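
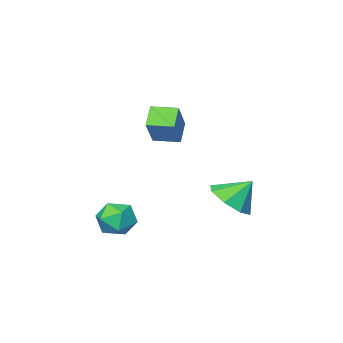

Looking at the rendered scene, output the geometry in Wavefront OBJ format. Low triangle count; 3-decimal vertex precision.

v 1.458 -2.946 -0.306
v 0.945 -3.413 0.343
v 0.786 -2.206 -0.304
v 0.273 -2.673 0.345
v 2.207 -2.267 0.775
v 1.694 -2.734 1.424
v 1.535 -1.527 0.777
v 1.022 -1.994 1.426
v 2.714 -2.049 -3.661
v 3.299 -2.122 -3.091
v 3.041 -3.238 -4.149
v 3.626 -3.311 -3.579
v 2.836 -3.335 -3.361
v 2.633 -2.6 -3.06
v 3.707 -2.76 -4.18
v 3.504 -2.025 -3.879
v 3.912 -2.561 -3.412
v 3.374 -2.917 -2.905
v 2.966 -2.443 -4.335
v 2.428 -2.799 -3.828
v -1.155 -1.897 -3.47
v -0.378 -1.957 -2.877
v -1.825 -1.483 -2.55
v -0.43 -1.289 -3.215
v -0.907 -0.978 -3.702
v -1.53 -1.205 -4.054
v -1.933 -1.837 -4.063
v -1.881 -2.504 -3.724
v -1.404 -2.816 -3.237
v -0.781 -2.589 -2.886
f 2 4 1
f 5 2 1
f 1 4 3
f 3 5 1
f 2 8 4
f 6 2 5
f 6 8 2
f 4 8 3
f 7 5 3
f 3 8 7
f 7 6 5
f 8 6 7
f 9 20 14
f 9 14 10
f 9 10 16
f 9 16 19
f 9 19 20
f 10 14 18
f 14 20 13
f 20 19 11
f 19 16 15
f 16 10 17
f 12 18 13
f 12 13 11
f 12 11 15
f 12 15 17
f 12 17 18
f 13 18 14
f 11 13 20
f 15 11 19
f 17 15 16
f 18 17 10
f 22 21 24
f 22 24 23
f 24 21 25
f 24 25 23
f 25 21 26
f 25 26 23
f 26 21 27
f 26 27 23
f 27 21 28
f 27 28 23
f 28 21 29
f 28 29 23
f 29 21 30
f 29 30 23
f 30 21 22
f 30 22 23



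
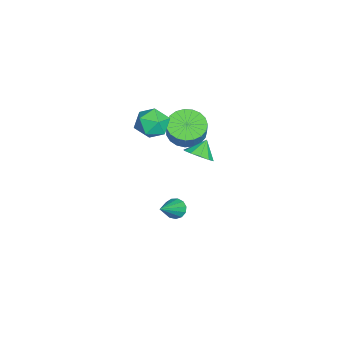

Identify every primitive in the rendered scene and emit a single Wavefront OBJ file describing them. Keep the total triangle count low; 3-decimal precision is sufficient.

v -2.955 -2.756 2.643
v -2.45 -2.372 1.858
v -1.59 -3.488 3.162
v -1.085 -3.104 2.377
v -1.413 -2.496 3.113
v -2.256 -2.043 2.792
v -1.784 -3.817 2.228
v -2.627 -3.364 1.907
v -1.726 -3.028 1.601
v -1.497 -2.211 2.148
v -2.543 -3.649 2.872
v -2.314 -2.832 3.419
v -3.195 -1.342 1.057
v -2.305 -1.722 0.649
v -1.835 -1.637 1.595
v -2.725 -1.258 2.003
v -2.257 -1.292 0.587
v -1.787 -1.208 1.533
v -2.372 -0.871 0.606
v -1.902 -0.787 1.552
v -2.629 -0.532 0.703
v -2.159 -0.447 1.649
v -2.984 -0.333 0.861
v -2.514 -0.248 1.808
v -3.375 -0.308 1.053
v -2.905 -0.223 2
v -3.735 -0.462 1.246
v -3.265 -0.377 2.193
v -4.002 -0.768 1.406
v -3.532 -0.684 2.352
v -4.129 -1.174 1.506
v -3.659 -1.089 2.452
v -4.095 -1.609 1.528
v -3.625 -1.524 2.474
v -3.905 -1.997 1.468
v -3.435 -1.913 2.414
v -3.592 -2.273 1.338
v -3.123 -2.188 2.284
v -3.211 -2.387 1.158
v -2.741 -2.303 2.105
v -2.827 -2.321 0.962
v -2.357 -2.236 1.908
v -2.506 -2.086 0.782
v -2.037 -2.001 1.728
v -2.4 -1.812 -4.621
v -2.086 -2.066 -5.117
v -0.84 -2.388 -3.339
v -1.979 -1.723 -5.094
v -2.005 -1.408 -4.92
v -2.157 -1.221 -4.652
v -2.386 -1.222 -4.373
v -2.62 -1.411 -4.173
v -2.784 -1.726 -4.115
v -2.826 -2.07 -4.218
v -2.733 -2.331 -4.448
v -2.535 -2.428 -4.734
v -2.294 -2.329 -4.983
v -0.591 -0.386 1.443
v 0.072 -0.221 1.914
v -1.209 -0.054 2.197
v -0.036 0.199 1.641
v -0.356 0.396 1.292
v -0.766 0.294 1
v -1.109 -0.068 0.878
v -1.254 -0.551 0.972
v -1.145 -0.971 1.245
v -0.825 -1.167 1.595
v -0.415 -1.065 1.886
v -0.073 -0.704 2.008
f 1 12 6
f 1 6 2
f 1 2 8
f 1 8 11
f 1 11 12
f 2 6 10
f 6 12 5
f 12 11 3
f 11 8 7
f 8 2 9
f 4 10 5
f 4 5 3
f 4 3 7
f 4 7 9
f 4 9 10
f 5 10 6
f 3 5 12
f 7 3 11
f 9 7 8
f 10 9 2
f 14 13 17
f 14 17 15
f 15 17 18
f 15 18 16
f 17 13 19
f 17 19 18
f 18 19 20
f 18 20 16
f 19 13 21
f 19 21 20
f 20 21 22
f 20 22 16
f 21 13 23
f 21 23 22
f 22 23 24
f 22 24 16
f 23 13 25
f 23 25 24
f 24 25 26
f 24 26 16
f 25 13 27
f 25 27 26
f 26 27 28
f 26 28 16
f 27 13 29
f 27 29 28
f 28 29 30
f 28 30 16
f 29 13 31
f 29 31 30
f 30 31 32
f 30 32 16
f 31 13 33
f 31 33 32
f 32 33 34
f 32 34 16
f 33 13 35
f 33 35 34
f 34 35 36
f 34 36 16
f 35 13 37
f 35 37 36
f 36 37 38
f 36 38 16
f 37 13 39
f 37 39 38
f 38 39 40
f 38 40 16
f 39 13 41
f 39 41 40
f 40 41 42
f 40 42 16
f 41 13 43
f 41 43 42
f 42 43 44
f 42 44 16
f 43 13 14
f 43 14 44
f 44 14 15
f 44 15 16
f 46 45 48
f 46 48 47
f 48 45 49
f 48 49 47
f 49 45 50
f 49 50 47
f 50 45 51
f 50 51 47
f 51 45 52
f 51 52 47
f 52 45 53
f 52 53 47
f 53 45 54
f 53 54 47
f 54 45 55
f 54 55 47
f 55 45 56
f 55 56 47
f 56 45 57
f 56 57 47
f 57 45 46
f 57 46 47
f 59 58 61
f 59 61 60
f 61 58 62
f 61 62 60
f 62 58 63
f 62 63 60
f 63 58 64
f 63 64 60
f 64 58 65
f 64 65 60
f 65 58 66
f 65 66 60
f 66 58 67
f 66 67 60
f 67 58 68
f 67 68 60
f 68 58 69
f 68 69 60
f 69 58 59
f 69 59 60



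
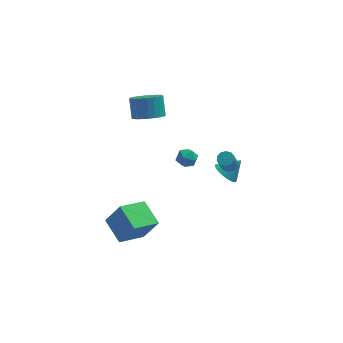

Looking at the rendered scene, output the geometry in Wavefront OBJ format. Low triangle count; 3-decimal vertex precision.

v -3.506 -4.583 -2.865
v -4.254 -3.115 -2.166
v -2.04 -3.544 -3.482
v -2.788 -2.075 -2.783
v -2.632 -4.885 -1.297
v -3.38 -3.416 -0.598
v -1.166 -3.845 -1.914
v -1.914 -2.377 -1.215
v 3.448 3.465 -4.351
v 4.084 3.504 -5
v 4.432 3.755 -3.369
v 3.964 3.863 -4.986
v 3.755 4.153 -4.862
v 3.493 4.324 -4.649
v 3.223 4.346 -4.385
v 2.992 4.217 -4.115
v 2.839 3.957 -3.886
v 2.792 3.612 -3.737
v 2.859 3.242 -3.694
v 3.027 2.911 -3.765
v 3.268 2.675 -3.937
v 3.54 2.576 -4.181
v 3.796 2.631 -4.454
v 3.992 2.83 -4.709
v 4.094 3.139 -4.902
v 3.071 -2.015 1.643
v 3.577 -1.968 1.793
v 3.295 -2.559 2.927
v 2.789 -2.605 2.777
v 3.417 -1.701 1.892
v 3.135 -2.291 3.027
v 3.125 -1.553 1.897
v 2.843 -2.143 3.031
v 2.812 -1.581 1.804
v 2.53 -2.172 2.939
v 2.598 -1.775 1.65
v 2.316 -2.366 2.784
v 2.565 -2.061 1.493
v 2.283 -2.652 2.627
v 2.725 -2.329 1.393
v 2.443 -2.919 2.528
v 3.017 -2.477 1.389
v 2.735 -3.067 2.523
v 3.33 -2.448 1.481
v 3.048 -3.039 2.616
v 3.544 -2.254 1.636
v 3.262 -2.845 2.77
v 0.233 2.288 -1.744
v 0.527 2.724 -1.185
v 1.353 2.216 -2.275
v 1.647 2.652 -1.716
v 1.411 1.938 -1.562
v 0.719 1.983 -1.234
v 1.161 2.957 -2.226
v 0.469 3.002 -1.898
v 1.1 3.138 -1.483
v 1.255 2.508 -1.072
v 0.625 2.432 -2.388
v 0.78 1.802 -1.977
v -1.414 1.566 3.197
v -0.691 2.169 2.832
v -0.784 2.998 4.018
v -1.506 2.394 4.383
v -1.015 2.341 2.687
v -1.108 3.169 3.873
v -1.4 2.394 2.619
v -1.492 3.223 3.806
v -1.786 2.321 2.64
v -1.879 3.15 3.826
v -2.116 2.134 2.745
v -2.209 2.962 3.932
v -2.339 1.859 2.919
v -2.432 2.688 4.106
v -2.422 1.54 3.136
v -2.514 2.369 4.322
v -2.35 1.225 3.361
v -2.443 2.054 4.548
v -2.136 0.962 3.562
v -2.229 1.791 4.748
v -1.812 0.791 3.707
v -1.905 1.619 4.893
v -1.428 0.737 3.774
v -1.52 1.566 4.961
v -1.041 0.81 3.754
v -1.134 1.639 4.94
v -0.711 0.998 3.648
v -0.804 1.826 4.835
v -0.488 1.272 3.474
v -0.581 2.101 4.661
v -0.406 1.591 3.258
v -0.498 2.42 4.444
v -0.477 1.906 3.032
v -0.57 2.735 4.219
f 2 4 1
f 5 2 1
f 1 4 3
f 3 5 1
f 2 8 4
f 6 2 5
f 6 8 2
f 4 8 3
f 7 5 3
f 3 8 7
f 7 6 5
f 8 6 7
f 10 9 12
f 10 12 11
f 12 9 13
f 12 13 11
f 13 9 14
f 13 14 11
f 14 9 15
f 14 15 11
f 15 9 16
f 15 16 11
f 16 9 17
f 16 17 11
f 17 9 18
f 17 18 11
f 18 9 19
f 18 19 11
f 19 9 20
f 19 20 11
f 20 9 21
f 20 21 11
f 21 9 22
f 21 22 11
f 22 9 23
f 22 23 11
f 23 9 24
f 23 24 11
f 24 9 25
f 24 25 11
f 25 9 10
f 25 10 11
f 27 26 30
f 27 30 28
f 28 30 31
f 28 31 29
f 30 26 32
f 30 32 31
f 31 32 33
f 31 33 29
f 32 26 34
f 32 34 33
f 33 34 35
f 33 35 29
f 34 26 36
f 34 36 35
f 35 36 37
f 35 37 29
f 36 26 38
f 36 38 37
f 37 38 39
f 37 39 29
f 38 26 40
f 38 40 39
f 39 40 41
f 39 41 29
f 40 26 42
f 40 42 41
f 41 42 43
f 41 43 29
f 42 26 44
f 42 44 43
f 43 44 45
f 43 45 29
f 44 26 46
f 44 46 45
f 45 46 47
f 45 47 29
f 46 26 27
f 46 27 47
f 47 27 28
f 47 28 29
f 48 59 53
f 48 53 49
f 48 49 55
f 48 55 58
f 48 58 59
f 49 53 57
f 53 59 52
f 59 58 50
f 58 55 54
f 55 49 56
f 51 57 52
f 51 52 50
f 51 50 54
f 51 54 56
f 51 56 57
f 52 57 53
f 50 52 59
f 54 50 58
f 56 54 55
f 57 56 49
f 61 60 64
f 61 64 62
f 62 64 65
f 62 65 63
f 64 60 66
f 64 66 65
f 65 66 67
f 65 67 63
f 66 60 68
f 66 68 67
f 67 68 69
f 67 69 63
f 68 60 70
f 68 70 69
f 69 70 71
f 69 71 63
f 70 60 72
f 70 72 71
f 71 72 73
f 71 73 63
f 72 60 74
f 72 74 73
f 73 74 75
f 73 75 63
f 74 60 76
f 74 76 75
f 75 76 77
f 75 77 63
f 76 60 78
f 76 78 77
f 77 78 79
f 77 79 63
f 78 60 80
f 78 80 79
f 79 80 81
f 79 81 63
f 80 60 82
f 80 82 81
f 81 82 83
f 81 83 63
f 82 60 84
f 82 84 83
f 83 84 85
f 83 85 63
f 84 60 86
f 84 86 85
f 85 86 87
f 85 87 63
f 86 60 88
f 86 88 87
f 87 88 89
f 87 89 63
f 88 60 90
f 88 90 89
f 89 90 91
f 89 91 63
f 90 60 92
f 90 92 91
f 91 92 93
f 91 93 63
f 92 60 61
f 92 61 93
f 93 61 62
f 93 62 63



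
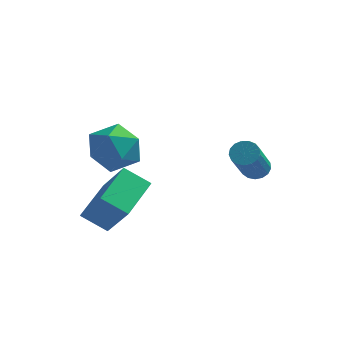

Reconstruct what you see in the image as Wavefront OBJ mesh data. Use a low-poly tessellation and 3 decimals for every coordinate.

v 1.077 1.746 -2.838
v 1.559 1.558 -2.994
v 1.485 0.107 -1.478
v 1.003 0.294 -1.322
v 1.617 1.739 -2.818
v 1.542 0.287 -1.302
v 1.551 1.921 -2.647
v 1.477 0.469 -1.131
v 1.376 2.063 -2.519
v 1.302 0.611 -1.004
v 1.134 2.132 -2.465
v 1.059 0.681 -0.949
v 0.878 2.113 -2.496
v 0.803 0.661 -0.98
v 0.667 2.01 -2.605
v 0.593 0.558 -1.09
v 0.551 1.846 -2.768
v 0.477 0.394 -1.252
v 0.555 1.659 -2.946
v 0.481 0.207 -1.431
v 0.679 1.492 -3.1
v 0.605 0.041 -1.585
v 0.894 1.384 -3.194
v 0.82 -0.068 -1.678
v 1.151 1.358 -3.206
v 1.077 -0.094 -1.69
v 1.391 1.421 -3.134
v 1.317 -0.031 -1.618
v -3.065 -2.182 -4.324
v -4.01 -2.208 -3.705
v -2.753 -0.538 -3.778
v -3.698 -0.564 -3.159
v -2.142 -2.816 -2.941
v -3.087 -2.842 -2.322
v -1.83 -1.172 -2.395
v -2.775 -1.198 -1.776
v -2.907 -1.3 0.378
v -2.353 -0.987 -0.459
v -3.427 -2.673 -0.481
v -2.873 -2.36 -1.318
v -2.376 -2.688 -0.45
v -2.055 -1.839 0.08
v -3.725 -1.821 -1.02
v -3.404 -0.972 -0.49
v -2.858 -1.309 -1.323
v -2.024 -1.844 -0.971
v -3.756 -1.816 0.031
v -2.922 -2.351 0.383
f 2 1 5
f 2 5 3
f 3 5 6
f 3 6 4
f 5 1 7
f 5 7 6
f 6 7 8
f 6 8 4
f 7 1 9
f 7 9 8
f 8 9 10
f 8 10 4
f 9 1 11
f 9 11 10
f 10 11 12
f 10 12 4
f 11 1 13
f 11 13 12
f 12 13 14
f 12 14 4
f 13 1 15
f 13 15 14
f 14 15 16
f 14 16 4
f 15 1 17
f 15 17 16
f 16 17 18
f 16 18 4
f 17 1 19
f 17 19 18
f 18 19 20
f 18 20 4
f 19 1 21
f 19 21 20
f 20 21 22
f 20 22 4
f 21 1 23
f 21 23 22
f 22 23 24
f 22 24 4
f 23 1 25
f 23 25 24
f 24 25 26
f 24 26 4
f 25 1 27
f 25 27 26
f 26 27 28
f 26 28 4
f 27 1 2
f 27 2 28
f 28 2 3
f 28 3 4
f 30 32 29
f 33 30 29
f 29 32 31
f 31 33 29
f 30 36 32
f 34 30 33
f 34 36 30
f 32 36 31
f 35 33 31
f 31 36 35
f 35 34 33
f 36 34 35
f 37 48 42
f 37 42 38
f 37 38 44
f 37 44 47
f 37 47 48
f 38 42 46
f 42 48 41
f 48 47 39
f 47 44 43
f 44 38 45
f 40 46 41
f 40 41 39
f 40 39 43
f 40 43 45
f 40 45 46
f 41 46 42
f 39 41 48
f 43 39 47
f 45 43 44
f 46 45 38



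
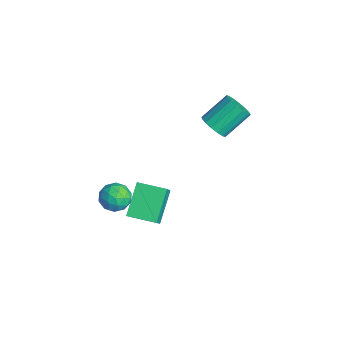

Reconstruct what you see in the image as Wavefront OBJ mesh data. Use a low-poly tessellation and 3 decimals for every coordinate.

v 2.721 -1.92 0.835
v 3.119 -1.245 0.593
v 3.781 -2.655 0.527
v 4.179 -1.98 0.285
v 4.013 -2.095 1.08
v 3.358 -1.64 1.27
v 3.542 -2.26 -0.15
v 2.887 -1.805 0.04
v 3.627 -1.455 -0.016
v 3.917 -1.353 0.744
v 2.983 -2.547 0.376
v 3.273 -2.445 1.136
v 2.827 -1.517 0.741
v 4.073 -2.383 0.379
v 3.976 -2.45 0.846
v 4.21 -2.053 0.704
v 2.967 -1.75 1.139
v 3.201 -1.353 0.996
v 3.727 -1.853 1.283
v 3.699 -2.547 0.124
v 3.933 -2.15 -0.019
v 2.69 -1.847 0.416
v 2.924 -1.45 0.274
v 3.173 -2.047 -0.163
v 3.359 -1.244 0.24
v 3.982 -1.677 0.06
v 3.608 -1.841 -0.196
v 3.223 -1.573 -0.084
v 3.53 -1.185 0.687
v 4.153 -1.617 0.507
v 4.056 -1.685 0.974
v 3.67 -1.417 1.085
v 3.829 -1.308 0.329
v 2.747 -2.283 0.613
v 3.37 -2.715 0.433
v 3.23 -2.483 0.035
v 2.844 -2.215 0.146
v 2.918 -2.223 1.06
v 3.541 -2.656 0.88
v 3.677 -2.327 1.204
v 3.292 -2.059 1.316
v 3.071 -2.592 0.791
v 3.879 -1.566 -0.612
v 2.759 -0.671 0.589
v 2.94 -1.088 -1.843
v 1.82 -0.194 -0.642
v 4.68 -0.366 -0.758
v 3.56 0.528 0.443
v 3.741 0.111 -1.989
v 2.621 1.006 -0.788
v 2.261 3.25 3.109
v 2.775 2.955 3.601
v 2.532 4.276 4.644
v 2.019 4.57 4.151
v 2.987 3.187 3.357
v 2.745 4.508 4.399
v 3.006 3.436 3.046
v 2.763 4.757 4.089
v 2.825 3.635 2.752
v 2.582 4.955 3.795
v 2.492 3.73 2.553
v 2.25 5.051 3.596
v 2.098 3.697 2.504
v 1.856 5.018 3.546
v 1.748 3.544 2.616
v 1.505 4.865 3.659
v 1.535 3.312 2.861
v 1.293 4.633 3.903
v 1.517 3.063 3.171
v 1.274 4.384 4.214
v 1.698 2.865 3.465
v 1.455 4.185 4.508
v 2.03 2.769 3.664
v 1.788 4.09 4.707
v 2.424 2.802 3.714
v 2.182 4.123 4.756
f 1 38 17
f 38 12 41
f 17 41 6
f 38 41 17
f 1 17 13
f 17 6 18
f 13 18 2
f 17 18 13
f 1 13 22
f 13 2 23
f 22 23 8
f 13 23 22
f 1 22 34
f 22 8 37
f 34 37 11
f 22 37 34
f 1 34 38
f 34 11 42
f 38 42 12
f 34 42 38
f 2 18 29
f 18 6 32
f 29 32 10
f 18 32 29
f 6 41 19
f 41 12 40
f 19 40 5
f 41 40 19
f 12 42 39
f 42 11 35
f 39 35 3
f 42 35 39
f 11 37 36
f 37 8 24
f 36 24 7
f 37 24 36
f 8 23 28
f 23 2 25
f 28 25 9
f 23 25 28
f 4 30 16
f 30 10 31
f 16 31 5
f 30 31 16
f 4 16 14
f 16 5 15
f 14 15 3
f 16 15 14
f 4 14 21
f 14 3 20
f 21 20 7
f 14 20 21
f 4 21 26
f 21 7 27
f 26 27 9
f 21 27 26
f 4 26 30
f 26 9 33
f 30 33 10
f 26 33 30
f 5 31 19
f 31 10 32
f 19 32 6
f 31 32 19
f 3 15 39
f 15 5 40
f 39 40 12
f 15 40 39
f 7 20 36
f 20 3 35
f 36 35 11
f 20 35 36
f 9 27 28
f 27 7 24
f 28 24 8
f 27 24 28
f 10 33 29
f 33 9 25
f 29 25 2
f 33 25 29
f 44 46 43
f 47 44 43
f 43 46 45
f 45 47 43
f 44 50 46
f 48 44 47
f 48 50 44
f 46 50 45
f 49 47 45
f 45 50 49
f 49 48 47
f 50 48 49
f 52 51 55
f 52 55 53
f 53 55 56
f 53 56 54
f 55 51 57
f 55 57 56
f 56 57 58
f 56 58 54
f 57 51 59
f 57 59 58
f 58 59 60
f 58 60 54
f 59 51 61
f 59 61 60
f 60 61 62
f 60 62 54
f 61 51 63
f 61 63 62
f 62 63 64
f 62 64 54
f 63 51 65
f 63 65 64
f 64 65 66
f 64 66 54
f 65 51 67
f 65 67 66
f 66 67 68
f 66 68 54
f 67 51 69
f 67 69 68
f 68 69 70
f 68 70 54
f 69 51 71
f 69 71 70
f 70 71 72
f 70 72 54
f 71 51 73
f 71 73 72
f 72 73 74
f 72 74 54
f 73 51 75
f 73 75 74
f 74 75 76
f 74 76 54
f 75 51 52
f 75 52 76
f 76 52 53
f 76 53 54



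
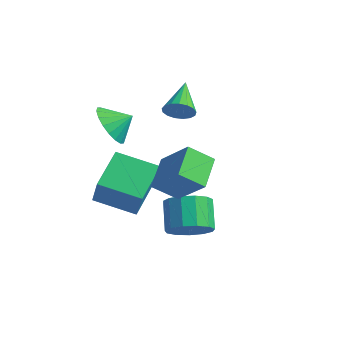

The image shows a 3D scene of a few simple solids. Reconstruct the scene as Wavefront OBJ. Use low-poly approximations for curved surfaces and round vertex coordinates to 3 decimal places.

v -2.266 1.225 2.537
v -1.908 1.774 2.264
v -3.294 2.375 3.503
v -2.165 1.728 2.046
v -2.444 1.567 1.941
v -2.683 1.327 1.971
v -2.827 1.064 2.132
v -2.842 0.838 2.385
v -2.725 0.701 2.673
v -2.503 0.683 2.93
v -2.227 0.79 3.096
v -1.959 0.996 3.135
v -1.763 1.255 3.036
v -1.681 1.507 2.823
v -1.734 1.695 2.545
v 2.307 -1.834 -1.311
v 3.099 -1.533 -0.859
v 2.264 -0.966 0.224
v 1.473 -1.266 -0.229
v 2.948 -1.13 -1.186
v 2.113 -0.562 -0.104
v 2.594 -0.95 -1.553
v 1.759 -0.383 -0.471
v 2.149 -1.051 -1.844
v 1.314 -0.483 -0.762
v 1.754 -1.4 -1.965
v 0.919 -0.833 -0.883
v 1.535 -1.887 -1.879
v 0.7 -1.32 -0.796
v 1.561 -2.357 -1.612
v 0.726 -1.79 -0.53
v 1.824 -2.661 -1.25
v 0.989 -2.093 -0.168
v 2.24 -2.702 -0.907
v 1.406 -2.134 0.175
v 2.678 -2.468 -0.693
v 1.843 -1.9 0.39
v 2.998 -2.032 -0.675
v 2.163 -1.464 0.408
v -2.28 -3.108 -1.175
v -2.967 -1.706 -0.109
v -0.9 -1.969 -1.783
v -1.587 -0.567 -0.718
v -1.053 -3.733 0.438
v -1.74 -2.331 1.503
v 0.327 -2.594 -0.171
v -0.36 -1.192 0.895
v 1.85 -2.047 0.292
v 1.351 -2.946 1.037
v 1.027 -0.93 1.087
v 0.528 -1.829 1.833
v 3.252 -1.851 1.467
v 2.753 -2.75 2.213
v 2.429 -0.734 2.263
v 1.93 -1.633 3.008
v -2.2 -2.232 2.765
v -1.639 -3 3.186
v -1.66 -1.548 3.295
v -1.399 -2.895 2.805
v -1.317 -2.658 2.416
v -1.411 -2.337 2.096
v -1.66 -1.995 1.908
v -2.017 -1.7 1.891
v -2.41 -1.511 2.046
v -2.761 -1.464 2.344
v -3.001 -1.57 2.725
v -3.082 -1.807 3.115
v -2.989 -2.128 3.435
v -2.739 -2.47 3.622
v -2.383 -2.764 3.64
v -1.99 -2.954 3.484
f 2 1 4
f 2 4 3
f 4 1 5
f 4 5 3
f 5 1 6
f 5 6 3
f 6 1 7
f 6 7 3
f 7 1 8
f 7 8 3
f 8 1 9
f 8 9 3
f 9 1 10
f 9 10 3
f 10 1 11
f 10 11 3
f 11 1 12
f 11 12 3
f 12 1 13
f 12 13 3
f 13 1 14
f 13 14 3
f 14 1 15
f 14 15 3
f 15 1 2
f 15 2 3
f 17 16 20
f 17 20 18
f 18 20 21
f 18 21 19
f 20 16 22
f 20 22 21
f 21 22 23
f 21 23 19
f 22 16 24
f 22 24 23
f 23 24 25
f 23 25 19
f 24 16 26
f 24 26 25
f 25 26 27
f 25 27 19
f 26 16 28
f 26 28 27
f 27 28 29
f 27 29 19
f 28 16 30
f 28 30 29
f 29 30 31
f 29 31 19
f 30 16 32
f 30 32 31
f 31 32 33
f 31 33 19
f 32 16 34
f 32 34 33
f 33 34 35
f 33 35 19
f 34 16 36
f 34 36 35
f 35 36 37
f 35 37 19
f 36 16 38
f 36 38 37
f 37 38 39
f 37 39 19
f 38 16 17
f 38 17 39
f 39 17 18
f 39 18 19
f 41 43 40
f 44 41 40
f 40 43 42
f 42 44 40
f 41 47 43
f 45 41 44
f 45 47 41
f 43 47 42
f 46 44 42
f 42 47 46
f 46 45 44
f 47 45 46
f 49 51 48
f 52 49 48
f 48 51 50
f 50 52 48
f 49 55 51
f 53 49 52
f 53 55 49
f 51 55 50
f 54 52 50
f 50 55 54
f 54 53 52
f 55 53 54
f 57 56 59
f 57 59 58
f 59 56 60
f 59 60 58
f 60 56 61
f 60 61 58
f 61 56 62
f 61 62 58
f 62 56 63
f 62 63 58
f 63 56 64
f 63 64 58
f 64 56 65
f 64 65 58
f 65 56 66
f 65 66 58
f 66 56 67
f 66 67 58
f 67 56 68
f 67 68 58
f 68 56 69
f 68 69 58
f 69 56 70
f 69 70 58
f 70 56 71
f 70 71 58
f 71 56 57
f 71 57 58



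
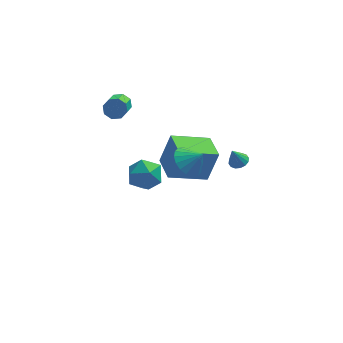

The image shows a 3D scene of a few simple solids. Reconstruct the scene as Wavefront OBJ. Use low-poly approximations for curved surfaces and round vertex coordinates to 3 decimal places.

v -1.396 -1.752 0.357
v -0.818 -1.487 2.158
v -1.773 -0.221 0.252
v -1.196 0.044 2.054
v 0.616 -1.304 -0.354
v 1.193 -1.039 1.448
v 0.238 0.227 -0.458
v 0.816 0.492 1.343
v -0.471 -3.536 3.384
v 0.157 -3.782 2.743
v 0.251 -3.704 4.156
v 0.215 -3.373 2.778
v 0.137 -2.997 2.932
v -0.061 -2.728 3.176
v -0.34 -2.619 3.461
v -0.645 -2.691 3.731
v -0.916 -2.931 3.932
v -1.099 -3.29 4.025
v -1.157 -3.699 3.991
v -1.079 -4.075 3.836
v -0.881 -4.344 3.592
v -0.602 -4.454 3.307
v -0.297 -4.381 3.037
v -0.026 -4.141 2.836
v 2.159 -1.384 1.247
v 2.664 -1.354 1.435
v 1.801 -1.536 2.233
v 2.569 -1.091 1.441
v 2.364 -0.907 1.394
v 2.104 -0.851 1.309
v 1.858 -0.938 1.206
v 1.694 -1.144 1.115
v 1.654 -1.415 1.059
v 1.749 -1.678 1.053
v 1.955 -1.862 1.099
v 2.215 -1.918 1.185
v 2.46 -1.831 1.288
v 2.624 -1.625 1.379
v -3.736 1.753 3.128
v -3.18 1.847 3.431
v -3.408 0.542 4.255
v -3.964 0.447 3.952
v -3.558 2.058 3.661
v -3.785 0.753 4.485
v -4.039 2.09 3.579
v -4.267 0.785 4.403
v -4.344 1.925 3.233
v -4.571 0.62 4.057
v -4.292 1.658 2.825
v -4.52 0.353 3.649
v -3.915 1.447 2.595
v -4.142 0.142 3.419
v -3.433 1.415 2.677
v -3.661 0.11 3.501
v -3.129 1.58 3.023
v -3.356 0.275 3.847
v -2.319 2.864 -2.876
v -1.658 2.106 -2.476
v -3.322 1.614 -3.584
v -2.661 0.856 -3.184
v -3.279 1.443 -2.516
v -2.659 2.216 -2.078
v -2.321 1.504 -3.982
v -1.701 2.277 -3.544
v -1.659 1.266 -3.159
v -2.251 1.228 -2.253
v -2.729 2.492 -3.807
v -3.321 2.454 -2.901
f 2 4 1
f 5 2 1
f 1 4 3
f 3 5 1
f 2 8 4
f 6 2 5
f 6 8 2
f 4 8 3
f 7 5 3
f 3 8 7
f 7 6 5
f 8 6 7
f 10 9 12
f 10 12 11
f 12 9 13
f 12 13 11
f 13 9 14
f 13 14 11
f 14 9 15
f 14 15 11
f 15 9 16
f 15 16 11
f 16 9 17
f 16 17 11
f 17 9 18
f 17 18 11
f 18 9 19
f 18 19 11
f 19 9 20
f 19 20 11
f 20 9 21
f 20 21 11
f 21 9 22
f 21 22 11
f 22 9 23
f 22 23 11
f 23 9 24
f 23 24 11
f 24 9 10
f 24 10 11
f 26 25 28
f 26 28 27
f 28 25 29
f 28 29 27
f 29 25 30
f 29 30 27
f 30 25 31
f 30 31 27
f 31 25 32
f 31 32 27
f 32 25 33
f 32 33 27
f 33 25 34
f 33 34 27
f 34 25 35
f 34 35 27
f 35 25 36
f 35 36 27
f 36 25 37
f 36 37 27
f 37 25 38
f 37 38 27
f 38 25 26
f 38 26 27
f 40 39 43
f 40 43 41
f 41 43 44
f 41 44 42
f 43 39 45
f 43 45 44
f 44 45 46
f 44 46 42
f 45 39 47
f 45 47 46
f 46 47 48
f 46 48 42
f 47 39 49
f 47 49 48
f 48 49 50
f 48 50 42
f 49 39 51
f 49 51 50
f 50 51 52
f 50 52 42
f 51 39 53
f 51 53 52
f 52 53 54
f 52 54 42
f 53 39 55
f 53 55 54
f 54 55 56
f 54 56 42
f 55 39 40
f 55 40 56
f 56 40 41
f 56 41 42
f 57 68 62
f 57 62 58
f 57 58 64
f 57 64 67
f 57 67 68
f 58 62 66
f 62 68 61
f 68 67 59
f 67 64 63
f 64 58 65
f 60 66 61
f 60 61 59
f 60 59 63
f 60 63 65
f 60 65 66
f 61 66 62
f 59 61 68
f 63 59 67
f 65 63 64
f 66 65 58



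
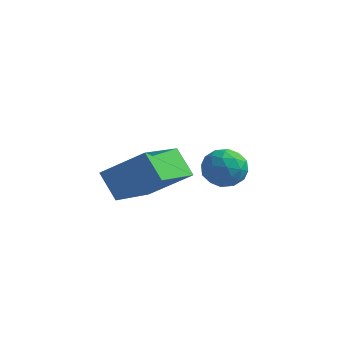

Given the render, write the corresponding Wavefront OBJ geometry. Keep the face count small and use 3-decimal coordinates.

v -2.084 -0.268 1.429
v -1.671 -0.393 0.781
v -1.429 -1.167 2.019
v -1.016 -1.292 1.371
v -0.926 -0.629 1.769
v -1.331 -0.073 1.404
v -1.769 -1.487 1.396
v -2.174 -0.931 1.031
v -1.476 -1.146 0.761
v -0.955 -0.616 0.991
v -2.145 -0.944 1.809
v -1.624 -0.414 2.039
v -1.935 -0.252 1.053
v -1.165 -1.308 1.747
v -1.113 -0.919 1.981
v -0.87 -0.992 1.6
v -1.735 -0.064 1.419
v -1.492 -0.137 1.038
v -1.055 -0.276 1.619
v -1.608 -1.423 1.762
v -1.365 -1.496 1.381
v -2.23 -0.568 1.2
v -1.987 -0.641 0.819
v -2.045 -1.284 1.181
v -1.578 -0.768 0.661
v -1.193 -1.296 1.008
v -1.635 -1.411 1.022
v -1.873 -1.084 0.808
v -1.271 -0.456 0.796
v -0.887 -0.984 1.143
v -0.834 -0.595 1.376
v -1.072 -0.268 1.162
v -1.157 -0.899 0.784
v -2.213 -0.576 1.657
v -1.829 -1.104 2.004
v -2.028 -1.292 1.638
v -2.266 -0.965 1.424
v -1.907 -0.264 1.792
v -1.522 -0.792 2.139
v -1.227 -0.476 1.992
v -1.465 -0.149 1.778
v -1.943 -0.661 2.016
v -2.731 -5.041 1.633
v -3.442 -4.794 2.463
v -2.864 -3.037 0.923
v -3.575 -2.79 1.752
v -1.445 -4.61 2.608
v -2.156 -4.363 3.437
v -1.578 -2.606 1.897
v -2.289 -2.359 2.727
f 1 38 17
f 38 12 41
f 17 41 6
f 38 41 17
f 1 17 13
f 17 6 18
f 13 18 2
f 17 18 13
f 1 13 22
f 13 2 23
f 22 23 8
f 13 23 22
f 1 22 34
f 22 8 37
f 34 37 11
f 22 37 34
f 1 34 38
f 34 11 42
f 38 42 12
f 34 42 38
f 2 18 29
f 18 6 32
f 29 32 10
f 18 32 29
f 6 41 19
f 41 12 40
f 19 40 5
f 41 40 19
f 12 42 39
f 42 11 35
f 39 35 3
f 42 35 39
f 11 37 36
f 37 8 24
f 36 24 7
f 37 24 36
f 8 23 28
f 23 2 25
f 28 25 9
f 23 25 28
f 4 30 16
f 30 10 31
f 16 31 5
f 30 31 16
f 4 16 14
f 16 5 15
f 14 15 3
f 16 15 14
f 4 14 21
f 14 3 20
f 21 20 7
f 14 20 21
f 4 21 26
f 21 7 27
f 26 27 9
f 21 27 26
f 4 26 30
f 26 9 33
f 30 33 10
f 26 33 30
f 5 31 19
f 31 10 32
f 19 32 6
f 31 32 19
f 3 15 39
f 15 5 40
f 39 40 12
f 15 40 39
f 7 20 36
f 20 3 35
f 36 35 11
f 20 35 36
f 9 27 28
f 27 7 24
f 28 24 8
f 27 24 28
f 10 33 29
f 33 9 25
f 29 25 2
f 33 25 29
f 44 46 43
f 47 44 43
f 43 46 45
f 45 47 43
f 44 50 46
f 48 44 47
f 48 50 44
f 46 50 45
f 49 47 45
f 45 50 49
f 49 48 47
f 50 48 49



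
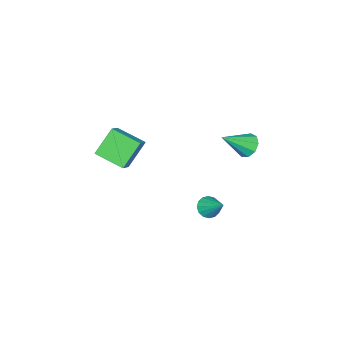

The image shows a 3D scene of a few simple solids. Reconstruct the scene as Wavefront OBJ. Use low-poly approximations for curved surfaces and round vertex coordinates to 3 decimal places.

v -2.623 0.956 -1.591
v -2.166 1.032 -1.828
v -2.357 1.864 -0.789
v -2.339 1.194 -1.955
v -2.588 1.293 -1.985
v -2.846 1.302 -1.909
v -3.044 1.217 -1.747
v -3.129 1.063 -1.544
v -3.079 0.88 -1.353
v -2.906 0.717 -1.226
v -2.658 0.618 -1.196
v -2.4 0.61 -1.273
v -2.201 0.694 -1.434
v -2.116 0.849 -1.637
v -2.711 2.694 2.989
v -2.348 2.672 2.55
v -1.749 2.166 3.811
v -2.316 3.015 2.733
v -2.469 3.207 3.036
v -2.735 3.16 3.317
v -2.99 2.894 3.444
v -3.114 2.534 3.359
v -3.05 2.249 3.101
v -2.827 2.172 2.791
v -2.55 2.339 2.573
v -1.964 -3.086 1.663
v -1.34 -2.845 2.12
v -2.168 -1.829 1.279
v -1.544 -1.588 1.736
v -1.116 -3.272 0.604
v -0.492 -3.031 1.061
v -1.32 -2.015 0.22
v -0.696 -1.774 0.677
f 2 1 4
f 2 4 3
f 4 1 5
f 4 5 3
f 5 1 6
f 5 6 3
f 6 1 7
f 6 7 3
f 7 1 8
f 7 8 3
f 8 1 9
f 8 9 3
f 9 1 10
f 9 10 3
f 10 1 11
f 10 11 3
f 11 1 12
f 11 12 3
f 12 1 13
f 12 13 3
f 13 1 14
f 13 14 3
f 14 1 2
f 14 2 3
f 16 15 18
f 16 18 17
f 18 15 19
f 18 19 17
f 19 15 20
f 19 20 17
f 20 15 21
f 20 21 17
f 21 15 22
f 21 22 17
f 22 15 23
f 22 23 17
f 23 15 24
f 23 24 17
f 24 15 25
f 24 25 17
f 25 15 16
f 25 16 17
f 27 29 26
f 30 27 26
f 26 29 28
f 28 30 26
f 27 33 29
f 31 27 30
f 31 33 27
f 29 33 28
f 32 30 28
f 28 33 32
f 32 31 30
f 33 31 32



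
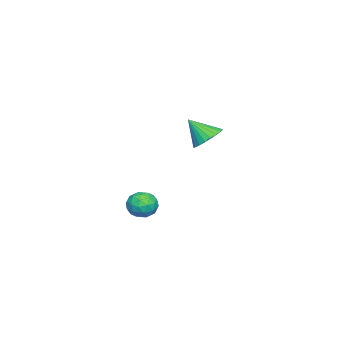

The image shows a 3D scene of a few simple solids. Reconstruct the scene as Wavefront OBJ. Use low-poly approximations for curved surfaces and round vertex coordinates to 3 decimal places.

v -3.028 -2.256 -1.417
v -2.088 -2.335 -1.531
v -2.972 -3.304 -0.223
v -2.108 -2.057 -1.286
v -2.268 -1.81 -1.061
v -2.544 -1.63 -0.891
v -2.894 -1.546 -0.8
v -3.264 -1.57 -0.804
v -3.598 -1.698 -0.9
v -3.845 -1.911 -1.076
v -3.968 -2.177 -1.303
v -3.948 -2.454 -1.548
v -3.788 -2.702 -1.773
v -3.512 -2.881 -1.943
v -3.163 -2.966 -2.034
v -2.793 -2.942 -2.031
v -2.459 -2.814 -1.934
v -2.211 -2.601 -1.758
v 3.023 -2.589 -3.865
v 3.822 -2.726 -4.048
v 3.018 -3.674 -3.072
v 3.817 -3.811 -3.255
v 3.603 -3.155 -2.793
v 3.606 -2.484 -3.283
v 3.234 -3.916 -3.837
v 3.237 -3.245 -4.327
v 3.952 -3.546 -4.031
v 4.18 -3.076 -3.385
v 2.66 -3.324 -3.735
v 2.888 -2.854 -3.089
v 3.423 -2.562 -4.026
v 3.417 -3.838 -3.094
v 3.292 -3.452 -2.822
v 3.761 -3.533 -2.93
v 3.296 -2.42 -3.576
v 3.766 -2.5 -3.684
v 3.637 -2.753 -2.946
v 3.074 -3.9 -3.436
v 3.544 -3.98 -3.544
v 3.079 -2.867 -4.19
v 3.548 -2.948 -4.298
v 3.203 -3.647 -4.174
v 3.969 -3.125 -4.123
v 3.966 -3.763 -3.658
v 3.623 -3.824 -4
v 3.625 -3.43 -4.288
v 4.103 -2.848 -3.744
v 4.1 -3.486 -3.278
v 3.975 -3.101 -3.006
v 3.976 -2.706 -3.294
v 4.18 -3.33 -3.734
v 2.74 -2.914 -3.842
v 2.737 -3.552 -3.376
v 2.864 -3.694 -3.826
v 2.865 -3.299 -4.114
v 2.874 -2.637 -3.462
v 2.871 -3.275 -2.997
v 3.215 -2.97 -2.832
v 3.217 -2.576 -3.12
v 2.66 -3.07 -3.386
f 2 1 4
f 2 4 3
f 4 1 5
f 4 5 3
f 5 1 6
f 5 6 3
f 6 1 7
f 6 7 3
f 7 1 8
f 7 8 3
f 8 1 9
f 8 9 3
f 9 1 10
f 9 10 3
f 10 1 11
f 10 11 3
f 11 1 12
f 11 12 3
f 12 1 13
f 12 13 3
f 13 1 14
f 13 14 3
f 14 1 15
f 14 15 3
f 15 1 16
f 15 16 3
f 16 1 17
f 16 17 3
f 17 1 18
f 17 18 3
f 18 1 2
f 18 2 3
f 19 56 35
f 56 30 59
f 35 59 24
f 56 59 35
f 19 35 31
f 35 24 36
f 31 36 20
f 35 36 31
f 19 31 40
f 31 20 41
f 40 41 26
f 31 41 40
f 19 40 52
f 40 26 55
f 52 55 29
f 40 55 52
f 19 52 56
f 52 29 60
f 56 60 30
f 52 60 56
f 20 36 47
f 36 24 50
f 47 50 28
f 36 50 47
f 24 59 37
f 59 30 58
f 37 58 23
f 59 58 37
f 30 60 57
f 60 29 53
f 57 53 21
f 60 53 57
f 29 55 54
f 55 26 42
f 54 42 25
f 55 42 54
f 26 41 46
f 41 20 43
f 46 43 27
f 41 43 46
f 22 48 34
f 48 28 49
f 34 49 23
f 48 49 34
f 22 34 32
f 34 23 33
f 32 33 21
f 34 33 32
f 22 32 39
f 32 21 38
f 39 38 25
f 32 38 39
f 22 39 44
f 39 25 45
f 44 45 27
f 39 45 44
f 22 44 48
f 44 27 51
f 48 51 28
f 44 51 48
f 23 49 37
f 49 28 50
f 37 50 24
f 49 50 37
f 21 33 57
f 33 23 58
f 57 58 30
f 33 58 57
f 25 38 54
f 38 21 53
f 54 53 29
f 38 53 54
f 27 45 46
f 45 25 42
f 46 42 26
f 45 42 46
f 28 51 47
f 51 27 43
f 47 43 20
f 51 43 47



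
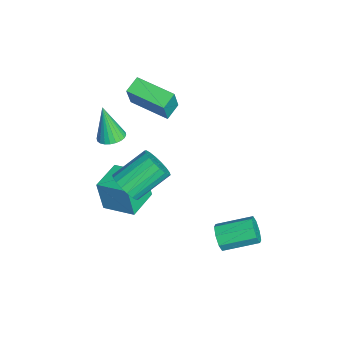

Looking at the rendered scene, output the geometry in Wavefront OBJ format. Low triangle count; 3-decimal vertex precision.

v 2.47 2.729 -2.506
v 2.857 2.532 -1.882
v 2.857 4.333 -1.311
v 2.47 4.531 -1.934
v 3.206 2.672 -2.326
v 3.206 4.474 -1.754
v 3.124 2.846 -2.875
v 3.124 4.648 -2.303
v 2.659 2.952 -3.207
v 2.659 4.753 -2.636
v 2.083 2.927 -3.129
v 2.083 4.728 -2.558
v 1.734 2.786 -2.686
v 1.734 4.588 -2.114
v 1.816 2.612 -2.137
v 1.816 4.414 -1.565
v 2.281 2.507 -1.804
v 2.281 4.308 -1.233
v -4.627 -0.685 2.47
v -4.071 -0.902 3.955
v -3.383 1.081 2.262
v -2.827 0.864 3.747
v -3.893 -1.244 2.113
v -3.337 -1.461 3.598
v -2.649 0.522 1.905
v -2.093 0.305 3.39
v 0.013 -1.678 -0.813
v 0.758 -1.162 -1.063
v 0.031 0.454 0.102
v -0.713 -0.062 0.353
v 0.478 -1.072 -1.361
v -0.248 0.543 -0.196
v 0.107 -1.103 -1.551
v -0.62 0.512 -0.386
v -0.284 -1.248 -1.594
v -1.01 0.368 -0.429
v -0.615 -1.477 -1.482
v -1.342 0.138 -0.317
v -0.822 -1.747 -1.238
v -1.549 -0.131 -0.073
v -0.863 -2.002 -0.91
v -1.59 -0.387 0.256
v -0.731 -2.194 -0.562
v -1.458 -0.578 0.603
v -0.452 -2.283 -0.264
v -1.178 -0.668 0.901
v -0.08 -2.252 -0.074
v -0.807 -0.637 1.091
v 0.31 -2.108 -0.031
v -0.416 -0.492 1.134
v 0.642 -1.878 -0.143
v -0.085 -0.263 1.022
v 0.849 -1.609 -0.387
v 0.122 0.007 0.778
v 0.89 -1.353 -0.716
v 0.163 0.262 0.45
v -1.224 -2.267 2.099
v -0.694 -1.813 2.313
v -1.676 -2.653 4.041
v -0.916 -1.635 2.297
v -1.185 -1.554 2.251
v -1.46 -1.581 2.181
v -1.699 -1.712 2.099
v -1.866 -1.928 2.018
v -1.935 -2.196 1.948
v -1.896 -2.474 1.902
v -1.755 -2.721 1.886
v -1.533 -2.898 1.902
v -1.264 -2.98 1.948
v -0.989 -2.953 2.018
v -0.75 -2.821 2.099
v -0.583 -2.605 2.181
v -0.514 -2.338 2.251
v -0.553 -2.06 2.297
v -1.354 -2.774 -4.113
v -1.577 -3.084 -2.344
v -2.876 -1.831 -4.139
v -3.098 -2.141 -2.37
v -0.422 -1.259 -3.73
v -0.644 -1.569 -1.961
v -1.943 -0.316 -3.756
v -2.166 -0.626 -1.987
f 2 1 5
f 2 5 3
f 3 5 6
f 3 6 4
f 5 1 7
f 5 7 6
f 6 7 8
f 6 8 4
f 7 1 9
f 7 9 8
f 8 9 10
f 8 10 4
f 9 1 11
f 9 11 10
f 10 11 12
f 10 12 4
f 11 1 13
f 11 13 12
f 12 13 14
f 12 14 4
f 13 1 15
f 13 15 14
f 14 15 16
f 14 16 4
f 15 1 17
f 15 17 16
f 16 17 18
f 16 18 4
f 17 1 2
f 17 2 18
f 18 2 3
f 18 3 4
f 20 22 19
f 23 20 19
f 19 22 21
f 21 23 19
f 20 26 22
f 24 20 23
f 24 26 20
f 22 26 21
f 25 23 21
f 21 26 25
f 25 24 23
f 26 24 25
f 28 27 31
f 28 31 29
f 29 31 32
f 29 32 30
f 31 27 33
f 31 33 32
f 32 33 34
f 32 34 30
f 33 27 35
f 33 35 34
f 34 35 36
f 34 36 30
f 35 27 37
f 35 37 36
f 36 37 38
f 36 38 30
f 37 27 39
f 37 39 38
f 38 39 40
f 38 40 30
f 39 27 41
f 39 41 40
f 40 41 42
f 40 42 30
f 41 27 43
f 41 43 42
f 42 43 44
f 42 44 30
f 43 27 45
f 43 45 44
f 44 45 46
f 44 46 30
f 45 27 47
f 45 47 46
f 46 47 48
f 46 48 30
f 47 27 49
f 47 49 48
f 48 49 50
f 48 50 30
f 49 27 51
f 49 51 50
f 50 51 52
f 50 52 30
f 51 27 53
f 51 53 52
f 52 53 54
f 52 54 30
f 53 27 55
f 53 55 54
f 54 55 56
f 54 56 30
f 55 27 28
f 55 28 56
f 56 28 29
f 56 29 30
f 58 57 60
f 58 60 59
f 60 57 61
f 60 61 59
f 61 57 62
f 61 62 59
f 62 57 63
f 62 63 59
f 63 57 64
f 63 64 59
f 64 57 65
f 64 65 59
f 65 57 66
f 65 66 59
f 66 57 67
f 66 67 59
f 67 57 68
f 67 68 59
f 68 57 69
f 68 69 59
f 69 57 70
f 69 70 59
f 70 57 71
f 70 71 59
f 71 57 72
f 71 72 59
f 72 57 73
f 72 73 59
f 73 57 74
f 73 74 59
f 74 57 58
f 74 58 59
f 76 78 75
f 79 76 75
f 75 78 77
f 77 79 75
f 76 82 78
f 80 76 79
f 80 82 76
f 78 82 77
f 81 79 77
f 77 82 81
f 81 80 79
f 82 80 81



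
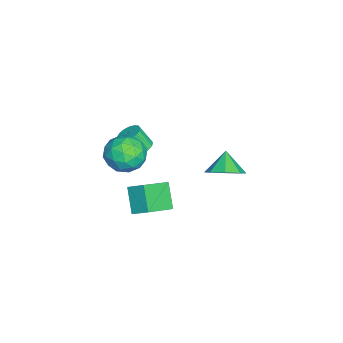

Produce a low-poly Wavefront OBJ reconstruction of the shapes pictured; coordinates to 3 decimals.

v 2.097 -1.344 -0.566
v 3.29 -2.325 0.166
v 2.427 -0.528 -0.012
v 3.621 -1.51 0.721
v 3.059 -0.99 -1.661
v 4.253 -1.972 -0.928
v 3.39 -0.175 -1.106
v 4.583 -1.156 -0.374
v 2.205 -1.662 1.947
v 3.256 -1.725 1.651
v 2.324 -3.255 2.709
v 3.375 -3.318 2.413
v 3.064 -2.6 3.177
v 2.991 -1.616 2.706
v 2.589 -3.364 1.654
v 2.516 -2.38 1.183
v 3.493 -2.777 1.47
v 3.787 -2.305 2.411
v 1.793 -2.675 1.949
v 2.087 -2.203 2.89
v 2.72 -1.554 1.732
v 2.86 -3.426 2.628
v 2.677 -3.004 3.077
v 3.295 -3.041 2.903
v 2.564 -1.49 2.352
v 3.182 -1.527 2.178
v 3.069 -2.04 3.075
v 2.398 -3.453 2.182
v 3.016 -3.49 2.008
v 2.285 -1.939 1.457
v 2.903 -1.976 1.283
v 2.511 -2.94 1.285
v 3.477 -2.21 1.452
v 3.547 -3.145 1.9
v 3.086 -3.173 1.453
v 3.042 -2.594 1.176
v 3.65 -1.932 2.005
v 3.72 -2.868 2.453
v 3.537 -2.446 2.902
v 3.494 -1.867 2.625
v 3.789 -2.55 1.899
v 1.86 -2.112 1.907
v 1.93 -3.048 2.355
v 2.086 -3.113 1.735
v 2.043 -2.534 1.458
v 2.033 -1.835 2.46
v 2.103 -2.77 2.908
v 2.538 -2.386 3.184
v 2.494 -1.807 2.907
v 1.791 -2.43 2.461
v 1.086 -2.011 1.193
v 1.628 -2.31 1.031
v 1.596 -2.908 2.025
v 1.054 -2.609 2.187
v 1.724 -2.062 1.183
v 1.692 -2.66 2.177
v 1.674 -1.803 1.338
v 1.641 -2.4 2.332
v 1.489 -1.591 1.459
v 1.456 -2.188 2.453
v 1.212 -1.475 1.519
v 1.179 -2.073 2.513
v 0.906 -1.482 1.505
v 0.873 -2.08 2.499
v 0.641 -1.611 1.419
v 0.609 -2.208 2.413
v 0.479 -1.831 1.282
v 0.446 -2.428 2.275
v 0.455 -2.093 1.124
v 0.423 -2.69 2.118
v 0.576 -2.335 0.982
v 0.544 -2.933 1.976
v 0.814 -2.504 0.888
v 0.782 -3.101 1.882
v 1.115 -2.56 0.864
v 1.082 -3.157 1.858
v 1.408 -2.49 0.916
v 1.376 -3.087 1.91
v -2.514 1.602 -3.478
v -1.759 1.675 -2.767
v -3.406 1.518 -2.522
v -2.05 2.386 -2.976
v -2.613 2.638 -3.479
v -3.118 2.283 -3.981
v -3.269 1.53 -4.189
v -2.978 0.819 -3.98
v -2.415 0.567 -3.477
v -1.91 0.922 -2.974
f 2 4 1
f 5 2 1
f 1 4 3
f 3 5 1
f 2 8 4
f 6 2 5
f 6 8 2
f 4 8 3
f 7 5 3
f 3 8 7
f 7 6 5
f 8 6 7
f 9 46 25
f 46 20 49
f 25 49 14
f 46 49 25
f 9 25 21
f 25 14 26
f 21 26 10
f 25 26 21
f 9 21 30
f 21 10 31
f 30 31 16
f 21 31 30
f 9 30 42
f 30 16 45
f 42 45 19
f 30 45 42
f 9 42 46
f 42 19 50
f 46 50 20
f 42 50 46
f 10 26 37
f 26 14 40
f 37 40 18
f 26 40 37
f 14 49 27
f 49 20 48
f 27 48 13
f 49 48 27
f 20 50 47
f 50 19 43
f 47 43 11
f 50 43 47
f 19 45 44
f 45 16 32
f 44 32 15
f 45 32 44
f 16 31 36
f 31 10 33
f 36 33 17
f 31 33 36
f 12 38 24
f 38 18 39
f 24 39 13
f 38 39 24
f 12 24 22
f 24 13 23
f 22 23 11
f 24 23 22
f 12 22 29
f 22 11 28
f 29 28 15
f 22 28 29
f 12 29 34
f 29 15 35
f 34 35 17
f 29 35 34
f 12 34 38
f 34 17 41
f 38 41 18
f 34 41 38
f 13 39 27
f 39 18 40
f 27 40 14
f 39 40 27
f 11 23 47
f 23 13 48
f 47 48 20
f 23 48 47
f 15 28 44
f 28 11 43
f 44 43 19
f 28 43 44
f 17 35 36
f 35 15 32
f 36 32 16
f 35 32 36
f 18 41 37
f 41 17 33
f 37 33 10
f 41 33 37
f 52 51 55
f 52 55 53
f 53 55 56
f 53 56 54
f 55 51 57
f 55 57 56
f 56 57 58
f 56 58 54
f 57 51 59
f 57 59 58
f 58 59 60
f 58 60 54
f 59 51 61
f 59 61 60
f 60 61 62
f 60 62 54
f 61 51 63
f 61 63 62
f 62 63 64
f 62 64 54
f 63 51 65
f 63 65 64
f 64 65 66
f 64 66 54
f 65 51 67
f 65 67 66
f 66 67 68
f 66 68 54
f 67 51 69
f 67 69 68
f 68 69 70
f 68 70 54
f 69 51 71
f 69 71 70
f 70 71 72
f 70 72 54
f 71 51 73
f 71 73 72
f 72 73 74
f 72 74 54
f 73 51 75
f 73 75 74
f 74 75 76
f 74 76 54
f 75 51 77
f 75 77 76
f 76 77 78
f 76 78 54
f 77 51 52
f 77 52 78
f 78 52 53
f 78 53 54
f 80 79 82
f 80 82 81
f 82 79 83
f 82 83 81
f 83 79 84
f 83 84 81
f 84 79 85
f 84 85 81
f 85 79 86
f 85 86 81
f 86 79 87
f 86 87 81
f 87 79 88
f 87 88 81
f 88 79 80
f 88 80 81



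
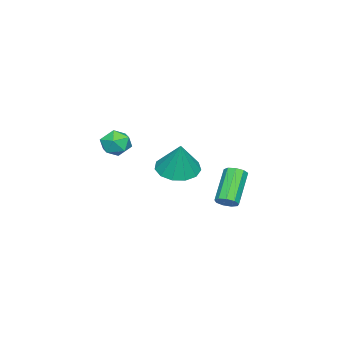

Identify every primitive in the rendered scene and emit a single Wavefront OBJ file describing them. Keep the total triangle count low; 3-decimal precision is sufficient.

v -1.803 -3.31 -0.786
v -0.934 -3.663 -0.991
v -1.297 -2.93 0.706
v -0.922 -3.14 -1.128
v -1.19 -2.67 -1.156
v -1.652 -2.404 -1.067
v -2.162 -2.425 -0.889
v -2.558 -2.727 -0.678
v -2.715 -3.214 -0.501
v -2.581 -3.731 -0.415
v -2.201 -4.115 -0.446
v -1.694 -4.242 -0.586
v -1.222 -4.074 -0.789
v -1.254 -0.856 -2.075
v -0.917 -1.068 -1.756
v -2.169 -1.235 -0.545
v -2.506 -1.024 -0.865
v -0.921 -0.722 -1.713
v -2.174 -0.889 -0.502
v -1.081 -0.439 -1.839
v -2.333 -0.606 -0.628
v -1.322 -0.351 -2.076
v -2.574 -0.518 -0.865
v -1.531 -0.5 -2.312
v -2.783 -0.667 -1.102
v -1.61 -0.815 -2.438
v -2.862 -0.983 -1.227
v -1.523 -1.15 -2.394
v -2.775 -1.318 -1.183
v -1.31 -1.347 -2.201
v -2.562 -1.515 -0.99
v -1.07 -1.315 -1.949
v -2.323 -1.483 -0.738
v 2.582 -3.412 2.724
v 3.115 -2.975 2.804
v 3.205 -4.045 2.036
v 3.738 -3.608 2.116
v 3.532 -4.005 2.647
v 3.148 -3.614 3.072
v 3.172 -3.406 1.768
v 2.788 -3.015 2.193
v 3.48 -2.971 2.213
v 3.703 -3.341 2.756
v 2.617 -3.679 2.084
v 2.84 -4.049 2.627
f 2 1 4
f 2 4 3
f 4 1 5
f 4 5 3
f 5 1 6
f 5 6 3
f 6 1 7
f 6 7 3
f 7 1 8
f 7 8 3
f 8 1 9
f 8 9 3
f 9 1 10
f 9 10 3
f 10 1 11
f 10 11 3
f 11 1 12
f 11 12 3
f 12 1 13
f 12 13 3
f 13 1 2
f 13 2 3
f 15 14 18
f 15 18 16
f 16 18 19
f 16 19 17
f 18 14 20
f 18 20 19
f 19 20 21
f 19 21 17
f 20 14 22
f 20 22 21
f 21 22 23
f 21 23 17
f 22 14 24
f 22 24 23
f 23 24 25
f 23 25 17
f 24 14 26
f 24 26 25
f 25 26 27
f 25 27 17
f 26 14 28
f 26 28 27
f 27 28 29
f 27 29 17
f 28 14 30
f 28 30 29
f 29 30 31
f 29 31 17
f 30 14 32
f 30 32 31
f 31 32 33
f 31 33 17
f 32 14 15
f 32 15 33
f 33 15 16
f 33 16 17
f 34 45 39
f 34 39 35
f 34 35 41
f 34 41 44
f 34 44 45
f 35 39 43
f 39 45 38
f 45 44 36
f 44 41 40
f 41 35 42
f 37 43 38
f 37 38 36
f 37 36 40
f 37 40 42
f 37 42 43
f 38 43 39
f 36 38 45
f 40 36 44
f 42 40 41
f 43 42 35



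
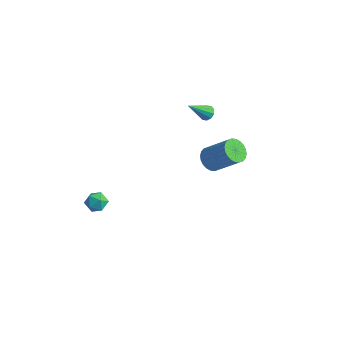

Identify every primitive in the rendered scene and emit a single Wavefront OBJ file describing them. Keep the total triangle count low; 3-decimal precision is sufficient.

v -0.62 4.202 1.758
v -0.14 4.214 1.957
v -1.1 3.078 2.982
v -0.313 4.444 2.101
v -0.603 4.582 2.114
v -0.9 4.574 1.991
v -1.09 4.425 1.779
v -1.101 4.191 1.559
v -0.928 3.961 1.416
v -0.638 3.823 1.403
v -0.341 3.831 1.525
v -0.151 3.98 1.737
v -1.562 -3.728 -1.381
v -1.238 -4.212 -0.966
v -2.462 -3.708 -0.654
v -2.138 -4.192 -0.239
v -1.876 -3.528 -0.286
v -1.32 -3.54 -0.735
v -2.38 -4.38 -0.885
v -1.824 -4.392 -1.334
v -1.743 -4.614 -0.66
v -1.432 -4.088 -0.289
v -2.268 -3.832 -1.331
v -1.957 -3.306 -0.96
v 1.58 1.784 0.746
v 2.158 1.71 0.198
v 3.558 2.062 1.626
v 2.98 2.136 2.174
v 2.098 2.015 0.182
v 3.497 2.367 1.609
v 1.959 2.286 0.251
v 3.358 2.638 1.679
v 1.762 2.48 0.396
v 3.161 2.832 1.824
v 1.537 2.568 0.595
v 2.937 2.92 2.022
v 1.32 2.537 0.816
v 2.719 2.889 2.244
v 1.141 2.391 1.027
v 2.541 2.743 2.454
v 1.03 2.153 1.195
v 2.43 2.505 2.622
v 1.002 1.858 1.294
v 2.402 2.21 2.722
v 1.063 1.553 1.311
v 2.462 1.905 2.738
v 1.202 1.282 1.241
v 2.601 1.634 2.669
v 1.399 1.088 1.096
v 2.798 1.44 2.524
v 1.623 1 0.898
v 3.023 1.352 2.325
v 1.841 1.031 0.676
v 3.24 1.383 2.104
v 2.019 1.177 0.466
v 3.419 1.529 1.893
v 2.13 1.415 0.298
v 3.53 1.767 1.725
f 2 1 4
f 2 4 3
f 4 1 5
f 4 5 3
f 5 1 6
f 5 6 3
f 6 1 7
f 6 7 3
f 7 1 8
f 7 8 3
f 8 1 9
f 8 9 3
f 9 1 10
f 9 10 3
f 10 1 11
f 10 11 3
f 11 1 12
f 11 12 3
f 12 1 2
f 12 2 3
f 13 24 18
f 13 18 14
f 13 14 20
f 13 20 23
f 13 23 24
f 14 18 22
f 18 24 17
f 24 23 15
f 23 20 19
f 20 14 21
f 16 22 17
f 16 17 15
f 16 15 19
f 16 19 21
f 16 21 22
f 17 22 18
f 15 17 24
f 19 15 23
f 21 19 20
f 22 21 14
f 26 25 29
f 26 29 27
f 27 29 30
f 27 30 28
f 29 25 31
f 29 31 30
f 30 31 32
f 30 32 28
f 31 25 33
f 31 33 32
f 32 33 34
f 32 34 28
f 33 25 35
f 33 35 34
f 34 35 36
f 34 36 28
f 35 25 37
f 35 37 36
f 36 37 38
f 36 38 28
f 37 25 39
f 37 39 38
f 38 39 40
f 38 40 28
f 39 25 41
f 39 41 40
f 40 41 42
f 40 42 28
f 41 25 43
f 41 43 42
f 42 43 44
f 42 44 28
f 43 25 45
f 43 45 44
f 44 45 46
f 44 46 28
f 45 25 47
f 45 47 46
f 46 47 48
f 46 48 28
f 47 25 49
f 47 49 48
f 48 49 50
f 48 50 28
f 49 25 51
f 49 51 50
f 50 51 52
f 50 52 28
f 51 25 53
f 51 53 52
f 52 53 54
f 52 54 28
f 53 25 55
f 53 55 54
f 54 55 56
f 54 56 28
f 55 25 57
f 55 57 56
f 56 57 58
f 56 58 28
f 57 25 26
f 57 26 58
f 58 26 27
f 58 27 28



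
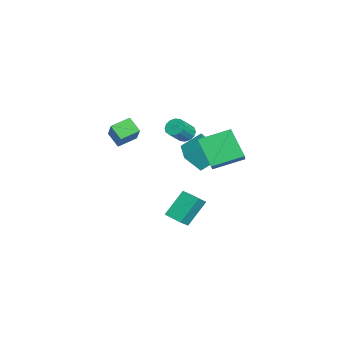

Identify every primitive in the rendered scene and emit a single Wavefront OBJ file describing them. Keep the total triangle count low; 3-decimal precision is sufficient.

v -3.863 0.571 1.2
v -3.39 0.557 0.769
v -2.624 -0.045 1.63
v -3.097 -0.031 2.06
v -3.349 0.843 0.932
v -2.583 0.241 1.793
v -3.446 1.055 1.167
v -2.68 0.453 2.028
v -3.654 1.138 1.411
v -2.889 0.536 2.272
v -3.919 1.069 1.598
v -3.153 0.467 2.459
v -4.169 0.866 1.678
v -3.403 0.264 2.539
v -4.336 0.585 1.63
v -3.57 -0.017 2.491
v -4.377 0.299 1.467
v -3.611 -0.303 2.328
v -4.28 0.087 1.232
v -3.514 -0.515 2.093
v -4.071 0.004 0.988
v -3.306 -0.598 1.849
v -3.807 0.073 0.801
v -3.041 -0.529 1.662
v -3.557 0.276 0.721
v -2.791 -0.326 1.582
v -0.578 -3.574 2.676
v 0.938 -3.307 3.984
v -1.101 -2.585 3.079
v 0.414 -2.317 4.387
v -0.054 -3.003 1.953
v 1.461 -2.735 3.261
v -0.578 -2.013 2.356
v 0.938 -1.746 3.664
v -0.401 -0.059 -3.755
v 0.244 -0.454 -3.163
v -1.156 0.905 -2.29
v -0.511 0.511 -1.698
v 0.331 0.829 -3.962
v 0.976 0.435 -3.37
v -0.424 1.794 -2.497
v 0.221 1.399 -1.905
v 3.783 1.402 4.438
v 3.44 3.123 5.056
v 2.172 1.449 3.413
v 1.829 3.169 4.032
v 4.751 2.131 2.948
v 4.408 3.851 3.567
v 3.14 2.177 1.924
v 2.797 3.898 2.542
v -2.669 0.326 0.757
v -2.772 1.462 1.716
v -2.885 1.234 -0.34
v -2.988 2.369 0.619
v -1.052 0.571 0.641
v -1.155 1.706 1.6
v -1.268 1.478 -0.456
v -1.371 2.614 0.503
f 2 1 5
f 2 5 3
f 3 5 6
f 3 6 4
f 5 1 7
f 5 7 6
f 6 7 8
f 6 8 4
f 7 1 9
f 7 9 8
f 8 9 10
f 8 10 4
f 9 1 11
f 9 11 10
f 10 11 12
f 10 12 4
f 11 1 13
f 11 13 12
f 12 13 14
f 12 14 4
f 13 1 15
f 13 15 14
f 14 15 16
f 14 16 4
f 15 1 17
f 15 17 16
f 16 17 18
f 16 18 4
f 17 1 19
f 17 19 18
f 18 19 20
f 18 20 4
f 19 1 21
f 19 21 20
f 20 21 22
f 20 22 4
f 21 1 23
f 21 23 22
f 22 23 24
f 22 24 4
f 23 1 25
f 23 25 24
f 24 25 26
f 24 26 4
f 25 1 2
f 25 2 26
f 26 2 3
f 26 3 4
f 28 30 27
f 31 28 27
f 27 30 29
f 29 31 27
f 28 34 30
f 32 28 31
f 32 34 28
f 30 34 29
f 33 31 29
f 29 34 33
f 33 32 31
f 34 32 33
f 36 38 35
f 39 36 35
f 35 38 37
f 37 39 35
f 36 42 38
f 40 36 39
f 40 42 36
f 38 42 37
f 41 39 37
f 37 42 41
f 41 40 39
f 42 40 41
f 44 46 43
f 47 44 43
f 43 46 45
f 45 47 43
f 44 50 46
f 48 44 47
f 48 50 44
f 46 50 45
f 49 47 45
f 45 50 49
f 49 48 47
f 50 48 49
f 52 54 51
f 55 52 51
f 51 54 53
f 53 55 51
f 52 58 54
f 56 52 55
f 56 58 52
f 54 58 53
f 57 55 53
f 53 58 57
f 57 56 55
f 58 56 57



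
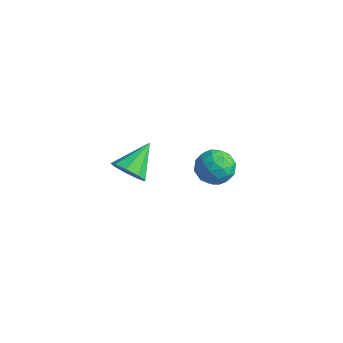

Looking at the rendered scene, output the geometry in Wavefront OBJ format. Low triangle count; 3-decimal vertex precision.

v 2.787 3.922 -1.891
v 3.378 3.157 -2.467
v 1.262 3.363 -2.713
v 1.853 2.598 -3.289
v 1.713 2.481 -2.178
v 2.655 2.827 -1.671
v 1.985 3.693 -3.509
v 2.927 4.039 -3.002
v 2.882 3.016 -3.467
v 2.714 2.267 -2.644
v 1.926 4.253 -2.536
v 1.758 3.504 -1.713
v 3.216 3.589 -2.107
v 1.424 2.931 -3.073
v 1.341 2.862 -2.42
v 1.689 2.413 -2.759
v 2.791 3.395 -1.639
v 3.139 2.945 -1.977
v 2.16 2.548 -1.808
v 1.501 3.575 -3.203
v 1.849 3.125 -3.541
v 2.951 4.107 -2.421
v 3.299 3.658 -2.76
v 2.48 3.972 -3.372
v 3.272 3.056 -3.033
v 2.376 2.727 -3.516
v 2.453 3.371 -3.646
v 3.007 3.574 -3.347
v 3.173 2.616 -2.55
v 2.277 2.287 -3.033
v 2.195 2.218 -2.38
v 2.749 2.422 -2.082
v 2.882 2.532 -3.137
v 2.363 4.233 -2.147
v 1.467 3.904 -2.63
v 1.891 4.098 -3.098
v 2.445 4.302 -2.8
v 2.264 3.793 -1.664
v 1.368 3.464 -2.147
v 1.633 2.946 -1.833
v 2.187 3.149 -1.534
v 1.758 3.988 -2.043
v 3.075 -3.248 1.74
v 3.922 -3.407 2.163
v 2.845 -1.652 2.8
v 4.005 -3.039 1.627
v 3.653 -2.768 1.143
v 3.031 -2.722 0.938
v 2.429 -2.922 1.109
v 2.13 -3.275 1.575
v 2.273 -3.615 2.118
v 2.791 -3.784 2.484
v 3.442 -3.702 2.502
f 1 38 17
f 38 12 41
f 17 41 6
f 38 41 17
f 1 17 13
f 17 6 18
f 13 18 2
f 17 18 13
f 1 13 22
f 13 2 23
f 22 23 8
f 13 23 22
f 1 22 34
f 22 8 37
f 34 37 11
f 22 37 34
f 1 34 38
f 34 11 42
f 38 42 12
f 34 42 38
f 2 18 29
f 18 6 32
f 29 32 10
f 18 32 29
f 6 41 19
f 41 12 40
f 19 40 5
f 41 40 19
f 12 42 39
f 42 11 35
f 39 35 3
f 42 35 39
f 11 37 36
f 37 8 24
f 36 24 7
f 37 24 36
f 8 23 28
f 23 2 25
f 28 25 9
f 23 25 28
f 4 30 16
f 30 10 31
f 16 31 5
f 30 31 16
f 4 16 14
f 16 5 15
f 14 15 3
f 16 15 14
f 4 14 21
f 14 3 20
f 21 20 7
f 14 20 21
f 4 21 26
f 21 7 27
f 26 27 9
f 21 27 26
f 4 26 30
f 26 9 33
f 30 33 10
f 26 33 30
f 5 31 19
f 31 10 32
f 19 32 6
f 31 32 19
f 3 15 39
f 15 5 40
f 39 40 12
f 15 40 39
f 7 20 36
f 20 3 35
f 36 35 11
f 20 35 36
f 9 27 28
f 27 7 24
f 28 24 8
f 27 24 28
f 10 33 29
f 33 9 25
f 29 25 2
f 33 25 29
f 44 43 46
f 44 46 45
f 46 43 47
f 46 47 45
f 47 43 48
f 47 48 45
f 48 43 49
f 48 49 45
f 49 43 50
f 49 50 45
f 50 43 51
f 50 51 45
f 51 43 52
f 51 52 45
f 52 43 53
f 52 53 45
f 53 43 44
f 53 44 45



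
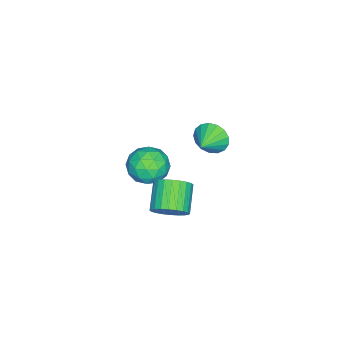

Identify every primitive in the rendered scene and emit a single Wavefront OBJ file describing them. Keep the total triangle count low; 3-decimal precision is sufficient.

v 2.426 4.111 0.645
v 2.95 3.606 1.19
v 1.699 3.223 2.04
v 1.174 3.729 1.495
v 2.965 3.921 1.353
v 1.714 3.538 2.203
v 2.897 4.265 1.408
v 1.646 3.882 2.258
v 2.757 4.586 1.347
v 1.506 4.203 2.197
v 2.567 4.834 1.18
v 1.316 4.451 2.029
v 2.356 4.973 0.93
v 1.105 4.59 1.78
v 2.155 4.98 0.638
v 0.904 4.597 1.487
v 1.995 4.855 0.346
v 0.744 4.473 1.196
v 1.901 4.617 0.1
v 0.65 4.234 0.95
v 1.886 4.302 -0.063
v 0.635 3.919 0.787
v 1.954 3.958 -0.118
v 0.703 3.575 0.732
v 2.094 3.637 -0.057
v 0.843 3.254 0.793
v 2.284 3.389 0.111
v 1.033 3.006 0.96
v 2.495 3.25 0.36
v 1.244 2.867 1.21
v 2.696 3.243 0.653
v 1.445 2.86 1.502
v 2.856 3.367 0.944
v 1.605 2.985 1.794
v -1.01 2.121 0.353
v -0.704 2.597 1.289
v 0.464 1.143 0.371
v 0.77 1.619 1.307
v -0.087 0.939 1.293
v -0.998 1.544 1.282
v 0.758 2.196 0.378
v -0.153 2.801 0.367
v 0.388 2.644 1.304
v -0.134 1.867 1.87
v -0.106 1.873 -0.21
v -0.628 1.096 0.356
v -0.986 2.445 0.82
v 0.746 1.295 0.84
v 0.243 0.895 0.832
v 0.422 1.175 1.382
v -1.159 1.826 0.816
v -0.98 2.106 1.366
v -0.617 1.131 1.368
v 0.74 1.634 0.294
v 0.919 1.914 0.844
v -0.662 2.565 0.278
v -0.483 2.845 0.828
v 0.377 2.609 0.292
v -0.165 2.752 1.379
v 0.702 2.177 1.389
v 0.695 2.516 0.843
v 0.159 2.872 0.837
v -0.472 2.296 1.711
v 0.395 1.721 1.721
v -0.109 1.321 1.713
v -0.644 1.677 1.707
v 0.17 2.323 1.72
v -0.635 2.019 -0.061
v 0.232 1.444 -0.051
v 0.404 2.063 -0.047
v -0.131 2.419 -0.053
v -0.942 1.563 0.271
v -0.075 0.988 0.281
v -0.399 0.868 0.823
v -0.935 1.224 0.817
v -0.41 1.417 -0.06
v -4.557 3.169 -0.624
v -4.298 2.754 -1.427
v -3.323 3.151 -0.216
v -4.262 3.194 -1.516
v -4.294 3.628 -1.401
v -4.386 3.956 -1.108
v -4.518 4.104 -0.704
v -4.658 4.038 -0.281
v -4.775 3.773 0.063
v -4.842 3.369 0.249
v -4.844 2.919 0.236
v -4.781 2.527 0.026
v -4.666 2.281 -0.333
v -4.526 2.239 -0.759
v -4.393 2.41 -1.153
f 2 1 5
f 2 5 3
f 3 5 6
f 3 6 4
f 5 1 7
f 5 7 6
f 6 7 8
f 6 8 4
f 7 1 9
f 7 9 8
f 8 9 10
f 8 10 4
f 9 1 11
f 9 11 10
f 10 11 12
f 10 12 4
f 11 1 13
f 11 13 12
f 12 13 14
f 12 14 4
f 13 1 15
f 13 15 14
f 14 15 16
f 14 16 4
f 15 1 17
f 15 17 16
f 16 17 18
f 16 18 4
f 17 1 19
f 17 19 18
f 18 19 20
f 18 20 4
f 19 1 21
f 19 21 20
f 20 21 22
f 20 22 4
f 21 1 23
f 21 23 22
f 22 23 24
f 22 24 4
f 23 1 25
f 23 25 24
f 24 25 26
f 24 26 4
f 25 1 27
f 25 27 26
f 26 27 28
f 26 28 4
f 27 1 29
f 27 29 28
f 28 29 30
f 28 30 4
f 29 1 31
f 29 31 30
f 30 31 32
f 30 32 4
f 31 1 33
f 31 33 32
f 32 33 34
f 32 34 4
f 33 1 2
f 33 2 34
f 34 2 3
f 34 3 4
f 35 72 51
f 72 46 75
f 51 75 40
f 72 75 51
f 35 51 47
f 51 40 52
f 47 52 36
f 51 52 47
f 35 47 56
f 47 36 57
f 56 57 42
f 47 57 56
f 35 56 68
f 56 42 71
f 68 71 45
f 56 71 68
f 35 68 72
f 68 45 76
f 72 76 46
f 68 76 72
f 36 52 63
f 52 40 66
f 63 66 44
f 52 66 63
f 40 75 53
f 75 46 74
f 53 74 39
f 75 74 53
f 46 76 73
f 76 45 69
f 73 69 37
f 76 69 73
f 45 71 70
f 71 42 58
f 70 58 41
f 71 58 70
f 42 57 62
f 57 36 59
f 62 59 43
f 57 59 62
f 38 64 50
f 64 44 65
f 50 65 39
f 64 65 50
f 38 50 48
f 50 39 49
f 48 49 37
f 50 49 48
f 38 48 55
f 48 37 54
f 55 54 41
f 48 54 55
f 38 55 60
f 55 41 61
f 60 61 43
f 55 61 60
f 38 60 64
f 60 43 67
f 64 67 44
f 60 67 64
f 39 65 53
f 65 44 66
f 53 66 40
f 65 66 53
f 37 49 73
f 49 39 74
f 73 74 46
f 49 74 73
f 41 54 70
f 54 37 69
f 70 69 45
f 54 69 70
f 43 61 62
f 61 41 58
f 62 58 42
f 61 58 62
f 44 67 63
f 67 43 59
f 63 59 36
f 67 59 63
f 78 77 80
f 78 80 79
f 80 77 81
f 80 81 79
f 81 77 82
f 81 82 79
f 82 77 83
f 82 83 79
f 83 77 84
f 83 84 79
f 84 77 85
f 84 85 79
f 85 77 86
f 85 86 79
f 86 77 87
f 86 87 79
f 87 77 88
f 87 88 79
f 88 77 89
f 88 89 79
f 89 77 90
f 89 90 79
f 90 77 91
f 90 91 79
f 91 77 78
f 91 78 79



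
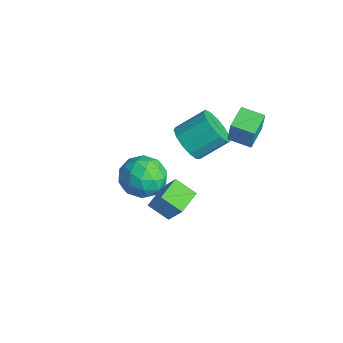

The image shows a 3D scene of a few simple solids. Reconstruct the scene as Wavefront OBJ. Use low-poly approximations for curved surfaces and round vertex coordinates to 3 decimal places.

v 1.236 1.529 2.335
v 1.502 1.526 3.679
v 0.391 2.581 2.504
v 0.658 2.579 3.848
v 2.162 2.301 2.152
v 2.429 2.299 3.496
v 1.318 3.354 2.321
v 1.584 3.351 3.665
v 1.605 -2.141 2.524
v 2.248 -2.541 1.581
v 1.392 -3.979 3.159
v 2.035 -4.379 2.216
v 2.576 -3.742 3.09
v 2.708 -2.606 2.698
v 0.932 -3.914 2.042
v 1.064 -2.778 1.65
v 1.832 -3.637 1.284
v 2.848 -3.531 1.931
v 0.792 -2.989 2.809
v 1.808 -2.883 3.456
v 1.945 -2.18 1.997
v 1.695 -4.34 2.743
v 2.013 -3.966 3.257
v 2.39 -4.201 2.703
v 2.215 -2.218 2.653
v 2.593 -2.453 2.099
v 2.786 -3.159 2.986
v 1.047 -4.067 2.641
v 1.425 -4.302 2.087
v 1.25 -2.319 2.037
v 1.627 -2.554 1.483
v 0.854 -3.361 1.754
v 2.079 -3.059 1.268
v 1.953 -4.139 1.641
v 1.306 -3.866 1.539
v 1.383 -3.198 1.308
v 2.676 -2.997 1.648
v 2.55 -4.077 2.022
v 2.868 -3.703 2.535
v 2.946 -3.035 2.305
v 2.431 -3.641 1.473
v 1.09 -2.443 2.718
v 0.964 -3.523 3.092
v 0.694 -3.485 2.435
v 0.772 -2.817 2.205
v 1.687 -2.381 3.099
v 1.561 -3.461 3.472
v 2.257 -3.322 3.432
v 2.334 -2.654 3.201
v 1.209 -2.879 3.267
v -2.032 1.138 -0.953
v -1.415 0.538 -0.268
v -1.092 2.042 0.759
v -1.708 2.642 0.073
v -1.032 0.753 -0.704
v -0.708 2.258 0.322
v -0.965 1.09 -1.22
v -0.642 2.595 -0.193
v -1.238 1.443 -1.651
v -0.915 2.948 -0.624
v -1.762 1.698 -1.86
v -1.439 3.203 -0.834
v -2.372 1.776 -1.782
v -2.049 3.281 -0.755
v -2.874 1.651 -1.44
v -2.551 3.156 -0.414
v -3.108 1.363 -0.944
v -2.785 2.867 0.082
v -3.001 1.003 -0.451
v -2.678 2.508 0.576
v -2.586 0.686 -0.117
v -2.263 2.191 0.909
v -1.995 0.513 -0.049
v -1.671 2.018 0.978
v 0.106 -1.027 -4.199
v -0.803 -1.701 -3.538
v -0.558 0.12 -3.942
v -1.467 -0.554 -3.281
v 1.107 -0.806 -2.599
v 0.198 -1.48 -1.938
v 0.443 0.341 -2.342
v -0.466 -0.333 -1.681
f 2 4 1
f 5 2 1
f 1 4 3
f 3 5 1
f 2 8 4
f 6 2 5
f 6 8 2
f 4 8 3
f 7 5 3
f 3 8 7
f 7 6 5
f 8 6 7
f 9 46 25
f 46 20 49
f 25 49 14
f 46 49 25
f 9 25 21
f 25 14 26
f 21 26 10
f 25 26 21
f 9 21 30
f 21 10 31
f 30 31 16
f 21 31 30
f 9 30 42
f 30 16 45
f 42 45 19
f 30 45 42
f 9 42 46
f 42 19 50
f 46 50 20
f 42 50 46
f 10 26 37
f 26 14 40
f 37 40 18
f 26 40 37
f 14 49 27
f 49 20 48
f 27 48 13
f 49 48 27
f 20 50 47
f 50 19 43
f 47 43 11
f 50 43 47
f 19 45 44
f 45 16 32
f 44 32 15
f 45 32 44
f 16 31 36
f 31 10 33
f 36 33 17
f 31 33 36
f 12 38 24
f 38 18 39
f 24 39 13
f 38 39 24
f 12 24 22
f 24 13 23
f 22 23 11
f 24 23 22
f 12 22 29
f 22 11 28
f 29 28 15
f 22 28 29
f 12 29 34
f 29 15 35
f 34 35 17
f 29 35 34
f 12 34 38
f 34 17 41
f 38 41 18
f 34 41 38
f 13 39 27
f 39 18 40
f 27 40 14
f 39 40 27
f 11 23 47
f 23 13 48
f 47 48 20
f 23 48 47
f 15 28 44
f 28 11 43
f 44 43 19
f 28 43 44
f 17 35 36
f 35 15 32
f 36 32 16
f 35 32 36
f 18 41 37
f 41 17 33
f 37 33 10
f 41 33 37
f 52 51 55
f 52 55 53
f 53 55 56
f 53 56 54
f 55 51 57
f 55 57 56
f 56 57 58
f 56 58 54
f 57 51 59
f 57 59 58
f 58 59 60
f 58 60 54
f 59 51 61
f 59 61 60
f 60 61 62
f 60 62 54
f 61 51 63
f 61 63 62
f 62 63 64
f 62 64 54
f 63 51 65
f 63 65 64
f 64 65 66
f 64 66 54
f 65 51 67
f 65 67 66
f 66 67 68
f 66 68 54
f 67 51 69
f 67 69 68
f 68 69 70
f 68 70 54
f 69 51 71
f 69 71 70
f 70 71 72
f 70 72 54
f 71 51 73
f 71 73 72
f 72 73 74
f 72 74 54
f 73 51 52
f 73 52 74
f 74 52 53
f 74 53 54
f 76 78 75
f 79 76 75
f 75 78 77
f 77 79 75
f 76 82 78
f 80 76 79
f 80 82 76
f 78 82 77
f 81 79 77
f 77 82 81
f 81 80 79
f 82 80 81



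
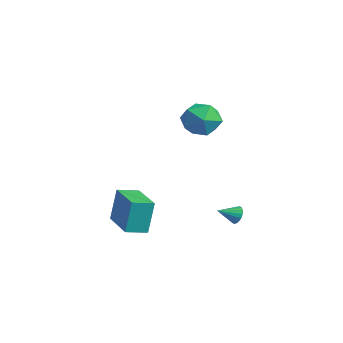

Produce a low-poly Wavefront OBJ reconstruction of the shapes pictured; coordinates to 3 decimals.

v 0.111 -1.286 -3.149
v 0.056 -0.922 -1.367
v 0.191 -0.2 -3.368
v 0.135 0.164 -1.586
v 2.265 -1.424 -3.054
v 2.209 -1.06 -1.272
v 2.344 -0.338 -3.273
v 2.289 0.026 -1.491
v 1.757 3.404 3.632
v 2.796 3.174 3.38
v 1.304 1.726 3.3
v 2.343 1.496 3.048
v 2.069 1.722 4.082
v 2.349 2.759 4.287
v 1.751 2.141 2.393
v 2.031 3.178 2.598
v 2.792 2.394 2.614
v 2.989 2.134 3.658
v 1.111 2.766 3.022
v 1.308 2.506 4.066
v 3.195 3.737 -2.554
v 3.514 3.885 -2.157
v 3.105 2.783 -2.126
v 3.299 3.942 -2.077
v 3.064 3.958 -2.091
v 2.855 3.93 -2.197
v 2.714 3.864 -2.374
v 2.668 3.773 -2.586
v 2.726 3.675 -2.792
v 2.877 3.589 -2.952
v 3.092 3.532 -3.032
v 3.327 3.516 -3.018
v 3.536 3.544 -2.912
v 3.677 3.61 -2.735
v 3.723 3.701 -2.523
v 3.665 3.799 -2.317
f 2 4 1
f 5 2 1
f 1 4 3
f 3 5 1
f 2 8 4
f 6 2 5
f 6 8 2
f 4 8 3
f 7 5 3
f 3 8 7
f 7 6 5
f 8 6 7
f 9 20 14
f 9 14 10
f 9 10 16
f 9 16 19
f 9 19 20
f 10 14 18
f 14 20 13
f 20 19 11
f 19 16 15
f 16 10 17
f 12 18 13
f 12 13 11
f 12 11 15
f 12 15 17
f 12 17 18
f 13 18 14
f 11 13 20
f 15 11 19
f 17 15 16
f 18 17 10
f 22 21 24
f 22 24 23
f 24 21 25
f 24 25 23
f 25 21 26
f 25 26 23
f 26 21 27
f 26 27 23
f 27 21 28
f 27 28 23
f 28 21 29
f 28 29 23
f 29 21 30
f 29 30 23
f 30 21 31
f 30 31 23
f 31 21 32
f 31 32 23
f 32 21 33
f 32 33 23
f 33 21 34
f 33 34 23
f 34 21 35
f 34 35 23
f 35 21 36
f 35 36 23
f 36 21 22
f 36 22 23



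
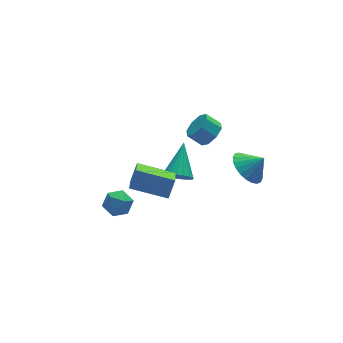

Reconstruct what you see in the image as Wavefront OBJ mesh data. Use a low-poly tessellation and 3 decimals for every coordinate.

v -4.49 -2.062 0.111
v -3.911 -1.686 -0.423
v -3.449 -2.794 0.723
v -2.87 -2.418 0.189
v -3.266 -1.945 0.806
v -3.909 -1.492 0.428
v -3.451 -2.988 -0.128
v -4.094 -2.535 -0.506
v -3.268 -2.258 -0.571
v -3.155 -1.614 0.007
v -4.205 -2.866 0.293
v -4.092 -2.222 0.871
v -3.319 -2.932 1.967
v -2.772 -2.559 2.907
v -2.684 -1.629 1.08
v -2.136 -1.256 2.02
v -1.664 -4.084 1.46
v -1.116 -3.711 2.4
v -1.028 -2.781 0.573
v -0.481 -2.408 1.513
v 0.401 -0.795 -0.744
v 0.946 -0.641 -1.378
v 1.439 0.675 0.504
v 0.669 -0.391 -1.443
v 0.339 -0.221 -1.368
v 0.022 -0.165 -1.171
v -0.221 -0.234 -0.888
v -0.34 -0.414 -0.578
v -0.312 -0.669 -0.3
v -0.143 -0.949 -0.11
v 0.133 -1.199 -0.046
v 0.463 -1.369 -0.12
v 0.781 -1.425 -0.318
v 1.023 -1.356 -0.6
v 1.142 -1.176 -0.911
v 1.115 -0.921 -1.189
v 2.158 -1.174 2.61
v 2.816 -0.939 3.077
v 2.179 -0.471 3.738
v 1.522 -0.706 3.27
v 2.667 -0.506 2.626
v 2.03 -0.038 3.287
v 2.22 -0.463 2.166
v 1.583 0.005 2.827
v 1.737 -0.838 1.965
v 1.1 -0.37 2.626
v 1.501 -1.409 2.142
v 0.864 -0.941 2.803
v 1.65 -1.842 2.593
v 1.013 -1.374 3.254
v 2.097 -1.885 3.053
v 1.46 -1.417 3.714
v 2.58 -1.51 3.254
v 1.943 -1.042 3.915
v 3.385 -3.007 0.817
v 4.232 -2.709 0.182
v 4.155 -3.353 1.683
v 4.156 -2.345 0.395
v 3.961 -2.082 0.673
v 3.679 -1.959 0.972
v 3.352 -1.996 1.248
v 3.031 -2.187 1.458
v 2.763 -2.503 1.57
v 2.589 -2.896 1.568
v 2.537 -3.305 1.451
v 2.614 -3.67 1.238
v 2.808 -3.933 0.96
v 3.09 -4.056 0.661
v 3.417 -4.019 0.385
v 3.739 -3.828 0.175
v 4.007 -3.512 0.063
v 4.18 -3.119 0.065
f 1 12 6
f 1 6 2
f 1 2 8
f 1 8 11
f 1 11 12
f 2 6 10
f 6 12 5
f 12 11 3
f 11 8 7
f 8 2 9
f 4 10 5
f 4 5 3
f 4 3 7
f 4 7 9
f 4 9 10
f 5 10 6
f 3 5 12
f 7 3 11
f 9 7 8
f 10 9 2
f 14 16 13
f 17 14 13
f 13 16 15
f 15 17 13
f 14 20 16
f 18 14 17
f 18 20 14
f 16 20 15
f 19 17 15
f 15 20 19
f 19 18 17
f 20 18 19
f 22 21 24
f 22 24 23
f 24 21 25
f 24 25 23
f 25 21 26
f 25 26 23
f 26 21 27
f 26 27 23
f 27 21 28
f 27 28 23
f 28 21 29
f 28 29 23
f 29 21 30
f 29 30 23
f 30 21 31
f 30 31 23
f 31 21 32
f 31 32 23
f 32 21 33
f 32 33 23
f 33 21 34
f 33 34 23
f 34 21 35
f 34 35 23
f 35 21 36
f 35 36 23
f 36 21 22
f 36 22 23
f 38 37 41
f 38 41 39
f 39 41 42
f 39 42 40
f 41 37 43
f 41 43 42
f 42 43 44
f 42 44 40
f 43 37 45
f 43 45 44
f 44 45 46
f 44 46 40
f 45 37 47
f 45 47 46
f 46 47 48
f 46 48 40
f 47 37 49
f 47 49 48
f 48 49 50
f 48 50 40
f 49 37 51
f 49 51 50
f 50 51 52
f 50 52 40
f 51 37 53
f 51 53 52
f 52 53 54
f 52 54 40
f 53 37 38
f 53 38 54
f 54 38 39
f 54 39 40
f 56 55 58
f 56 58 57
f 58 55 59
f 58 59 57
f 59 55 60
f 59 60 57
f 60 55 61
f 60 61 57
f 61 55 62
f 61 62 57
f 62 55 63
f 62 63 57
f 63 55 64
f 63 64 57
f 64 55 65
f 64 65 57
f 65 55 66
f 65 66 57
f 66 55 67
f 66 67 57
f 67 55 68
f 67 68 57
f 68 55 69
f 68 69 57
f 69 55 70
f 69 70 57
f 70 55 71
f 70 71 57
f 71 55 72
f 71 72 57
f 72 55 56
f 72 56 57

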